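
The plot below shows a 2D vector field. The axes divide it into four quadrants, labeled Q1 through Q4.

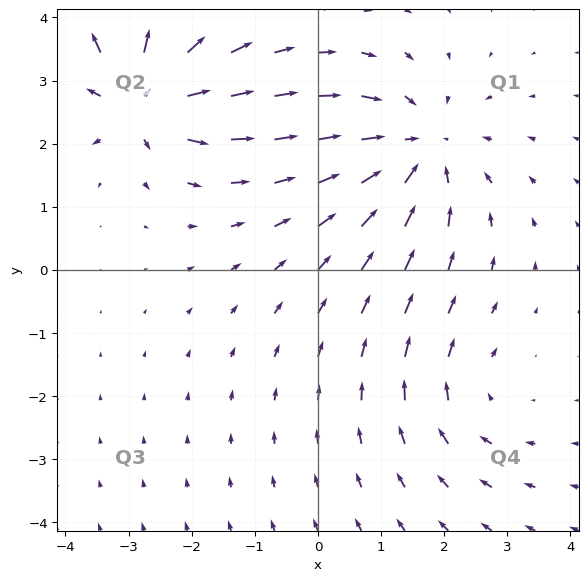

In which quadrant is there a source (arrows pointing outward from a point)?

The source sits at approximately (-2.8, 2.7), which lies in quadrant Q2. The divergence there is about +6, positive as expected for a source.

Q2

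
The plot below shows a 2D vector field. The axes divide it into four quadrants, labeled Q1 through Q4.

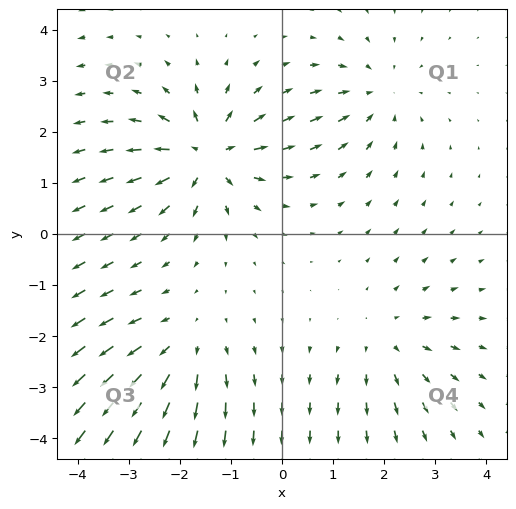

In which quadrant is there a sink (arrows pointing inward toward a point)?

Q1

The sink sits at approximately (1.9, 2.7), which lies in quadrant Q1. The divergence there is about -3, negative as expected for a sink.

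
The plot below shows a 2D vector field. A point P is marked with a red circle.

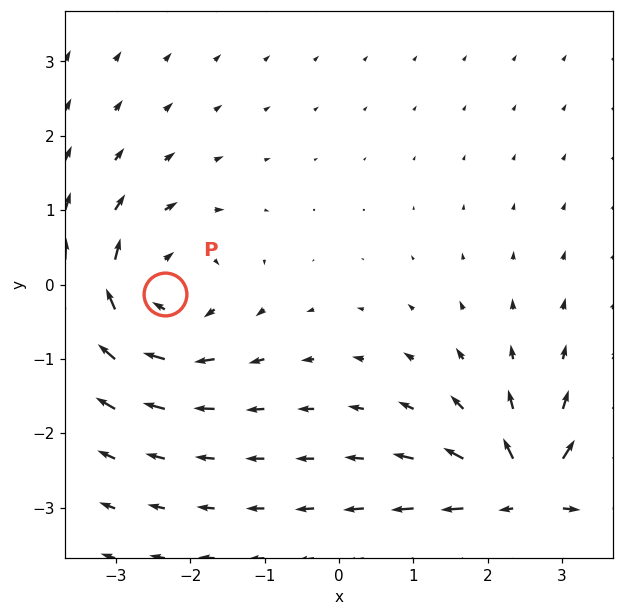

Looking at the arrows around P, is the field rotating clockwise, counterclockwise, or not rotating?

clockwise

Near P at (-2.3, -0.1) the arrows circulate clockwise. The curl (z-component) there is about -4; negative curl means clockwise rotation.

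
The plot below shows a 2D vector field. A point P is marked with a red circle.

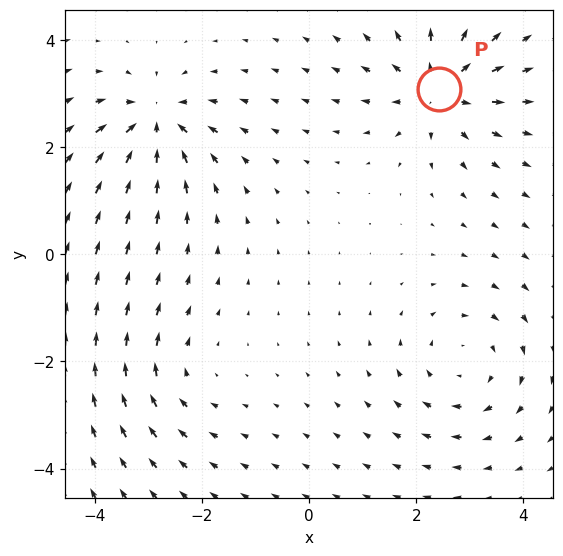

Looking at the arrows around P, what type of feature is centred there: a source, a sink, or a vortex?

source

At P (2.4, 3.1) the arrows spread outward. Divergence about +6, curl ≈0 — positive divergence with near-zero curl is a source.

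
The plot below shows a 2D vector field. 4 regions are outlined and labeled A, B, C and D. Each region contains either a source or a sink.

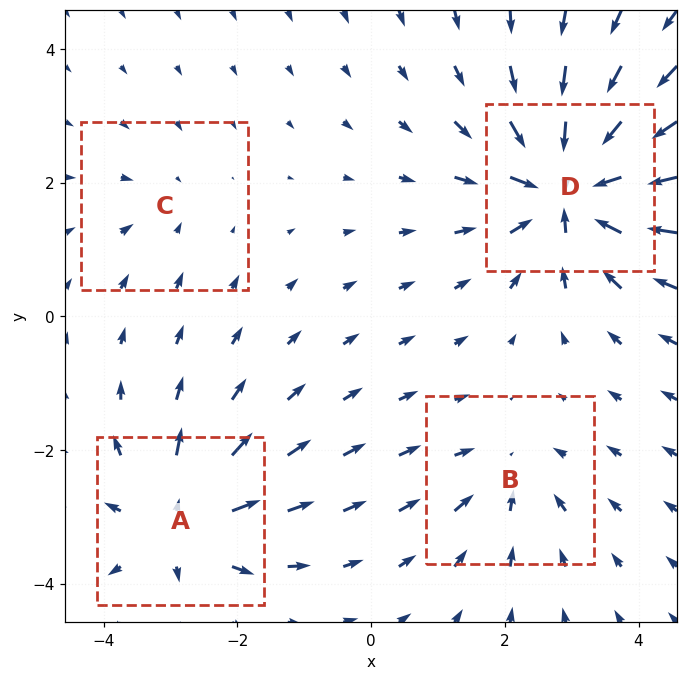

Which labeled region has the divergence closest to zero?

Divergence at each region's feature centre — A: about +5, B: about -3, C: about -2, D: about -8. Region C is closest to zero.

C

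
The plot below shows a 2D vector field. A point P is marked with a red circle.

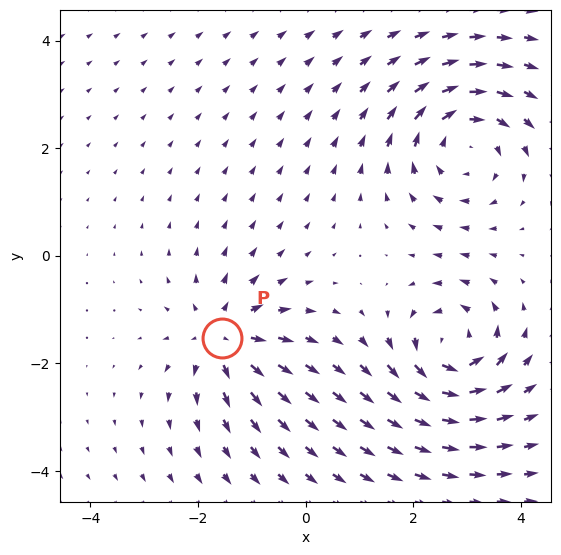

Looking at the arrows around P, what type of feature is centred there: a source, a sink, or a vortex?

At P (-1.5, -1.5) the arrows spread outward. Divergence about +4, curl ≈0 — positive divergence with near-zero curl is a source.

source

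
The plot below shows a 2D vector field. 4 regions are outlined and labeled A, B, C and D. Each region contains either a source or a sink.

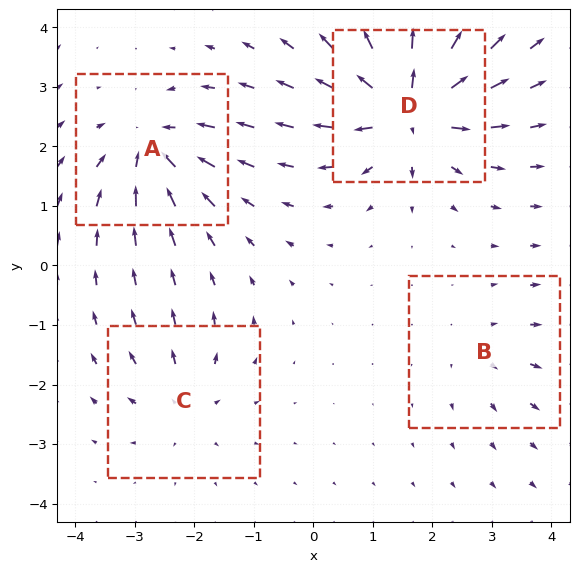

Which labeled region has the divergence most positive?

D

Divergence at each region's feature centre — A: about -6, B: about +3, C: about +4, D: about +9. Region D is most positive.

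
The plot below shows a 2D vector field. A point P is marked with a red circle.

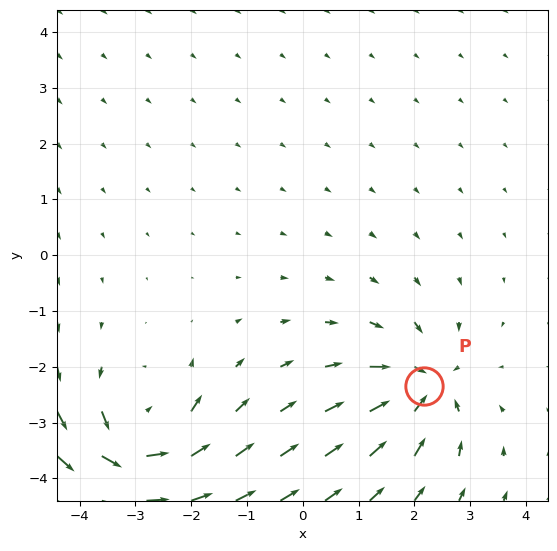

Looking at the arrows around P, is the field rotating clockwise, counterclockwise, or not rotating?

Near P at (2.2, -2.3) the arrows show no circulation. The curl there is ≈0.

not rotating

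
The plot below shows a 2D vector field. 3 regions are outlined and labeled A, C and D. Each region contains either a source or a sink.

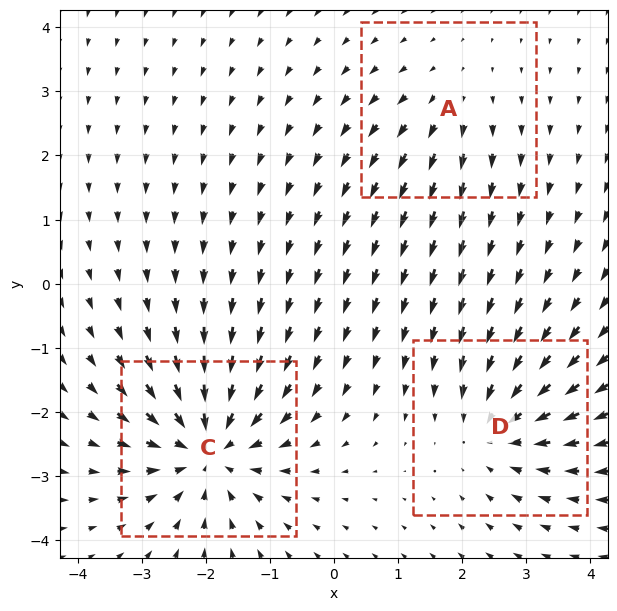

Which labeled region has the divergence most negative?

C

Divergence at each region's feature centre — A: about +2, C: about -5, D: about -4. Region C is most negative.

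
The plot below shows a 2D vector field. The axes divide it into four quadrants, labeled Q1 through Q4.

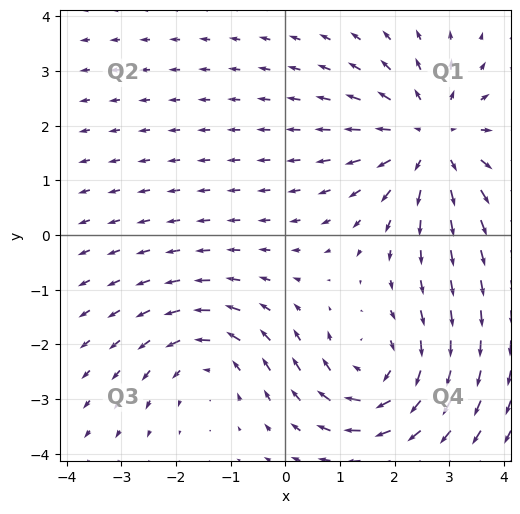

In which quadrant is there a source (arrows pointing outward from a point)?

The source sits at approximately (2.7, 1.8), which lies in quadrant Q1. The divergence there is about +4, positive as expected for a source.

Q1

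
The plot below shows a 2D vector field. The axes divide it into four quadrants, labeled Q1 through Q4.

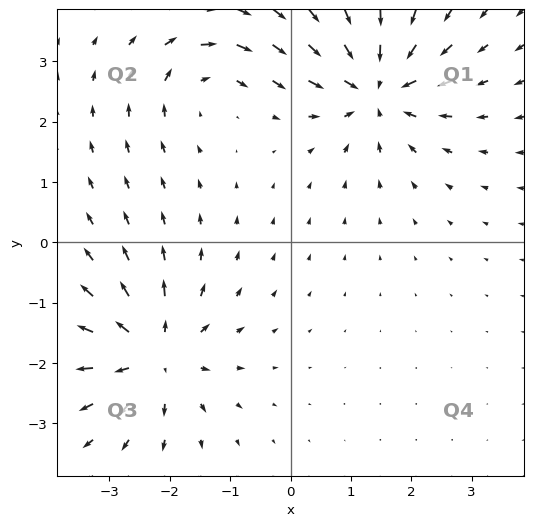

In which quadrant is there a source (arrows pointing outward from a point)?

Q3

The source sits at approximately (-2.3, -1.8), which lies in quadrant Q3. The divergence there is about +5, positive as expected for a source.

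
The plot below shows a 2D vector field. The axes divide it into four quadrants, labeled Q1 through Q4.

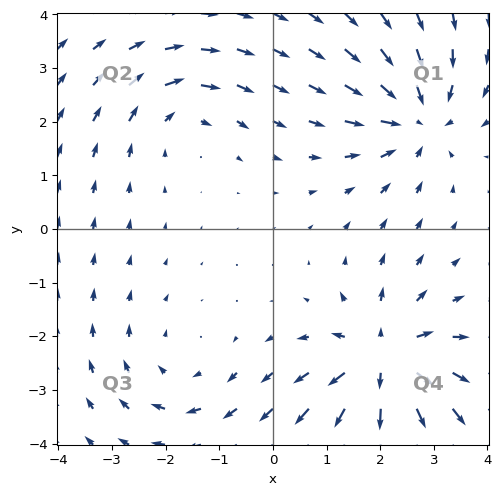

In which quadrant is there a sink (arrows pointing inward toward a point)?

The sink sits at approximately (2.7, 2.0), which lies in quadrant Q1. The divergence there is about -4, negative as expected for a sink.

Q1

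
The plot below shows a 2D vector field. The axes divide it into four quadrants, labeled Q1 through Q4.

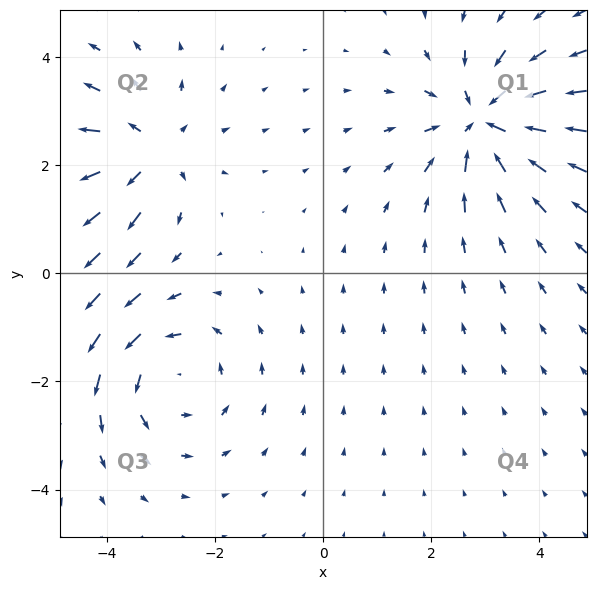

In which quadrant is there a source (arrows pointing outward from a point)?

The source sits at approximately (-3.2, 2.3), which lies in quadrant Q2. The divergence there is about +4, positive as expected for a source.

Q2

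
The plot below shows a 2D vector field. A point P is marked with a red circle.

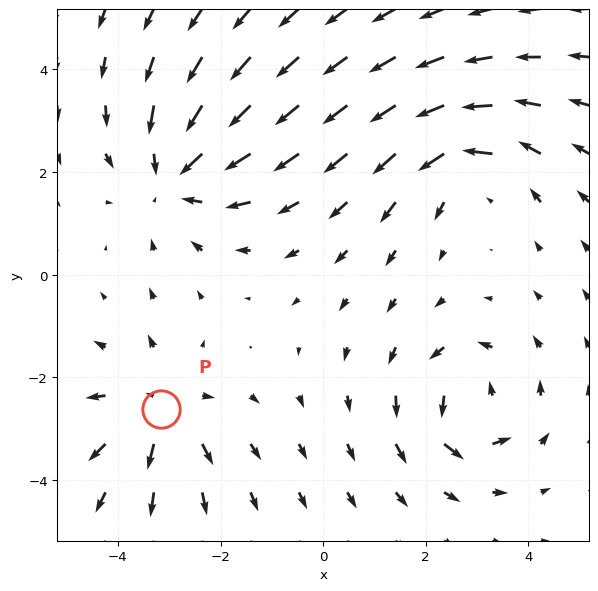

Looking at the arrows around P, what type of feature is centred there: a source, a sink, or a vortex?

source

At P (-3.2, -2.6) the arrows spread outward. Divergence about +3, curl ≈0 — positive divergence with near-zero curl is a source.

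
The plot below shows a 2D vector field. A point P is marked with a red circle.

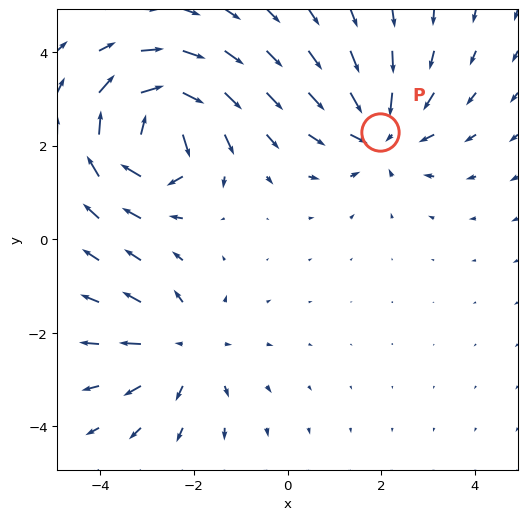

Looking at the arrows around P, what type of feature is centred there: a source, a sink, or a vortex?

sink

At P (2.0, 2.3) the arrows converge inward. Divergence about -3, curl ≈0 — negative divergence with near-zero curl is a sink.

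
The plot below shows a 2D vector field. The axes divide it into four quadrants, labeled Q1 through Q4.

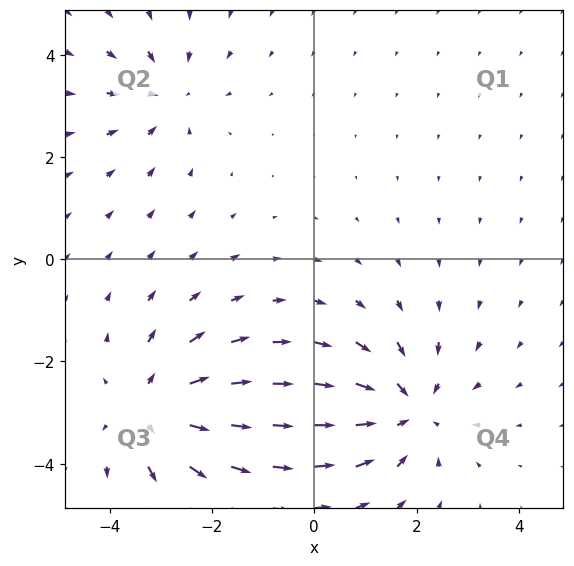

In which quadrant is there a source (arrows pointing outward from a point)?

The source sits at approximately (-3.1, -3.0), which lies in quadrant Q3. The divergence there is about +4, positive as expected for a source.

Q3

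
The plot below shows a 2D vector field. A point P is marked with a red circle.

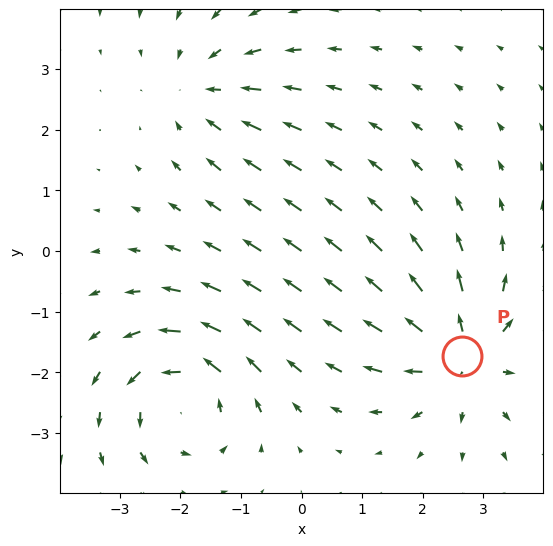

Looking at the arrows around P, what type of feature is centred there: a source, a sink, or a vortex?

At P (2.7, -1.7) the arrows spread outward. Divergence about +5, curl ≈0 — positive divergence with near-zero curl is a source.

source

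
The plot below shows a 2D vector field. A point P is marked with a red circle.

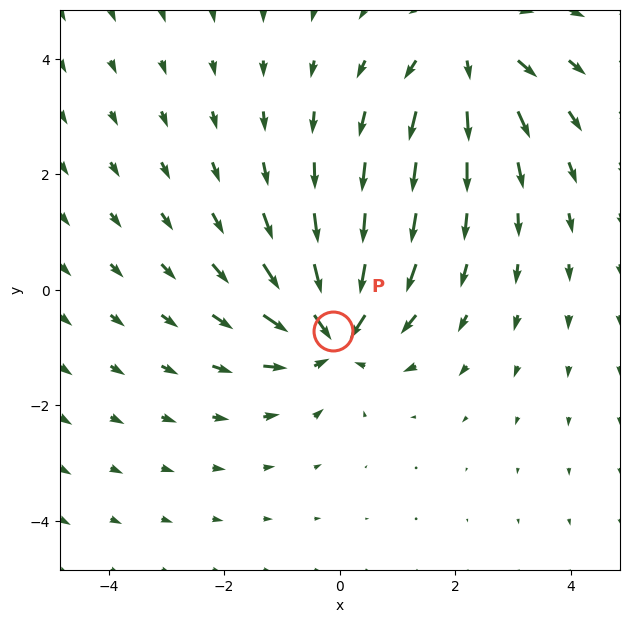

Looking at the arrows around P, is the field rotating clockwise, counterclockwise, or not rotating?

not rotating

Near P at (-0.1, -0.7) the arrows show no circulation. The curl there is ≈0.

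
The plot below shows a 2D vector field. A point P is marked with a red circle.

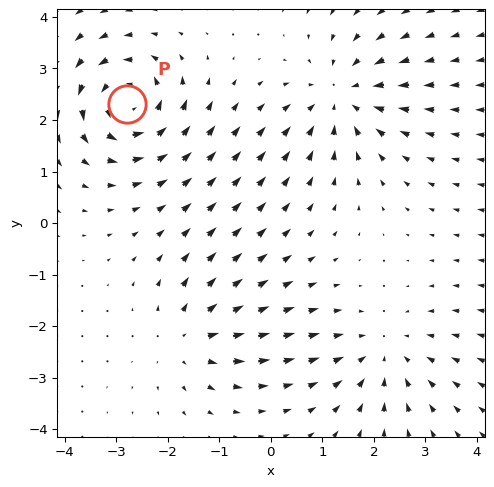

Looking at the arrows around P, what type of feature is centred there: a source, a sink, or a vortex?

vortex

At P (-2.8, 2.3) the arrows circulate counterclockwise. Divergence ≈0, curl about +5 — near-zero divergence with nonzero curl is a vortex.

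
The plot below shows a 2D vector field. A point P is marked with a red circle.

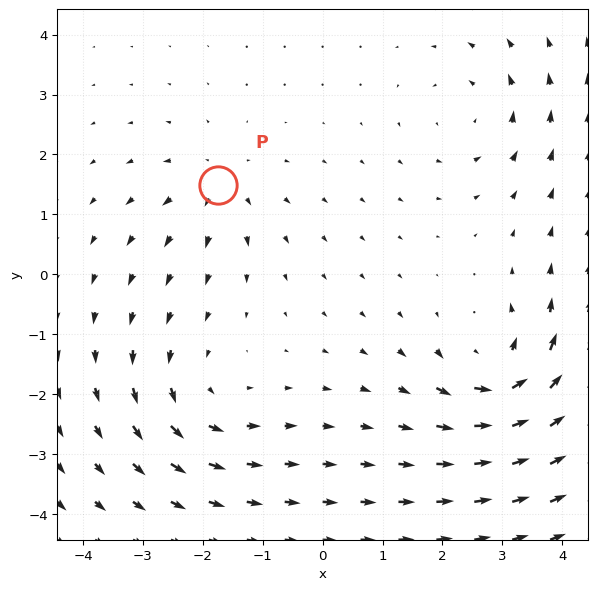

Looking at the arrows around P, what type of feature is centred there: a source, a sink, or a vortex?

At P (-1.7, 1.5) the arrows spread outward. Divergence about +3, curl ≈0 — positive divergence with near-zero curl is a source.

source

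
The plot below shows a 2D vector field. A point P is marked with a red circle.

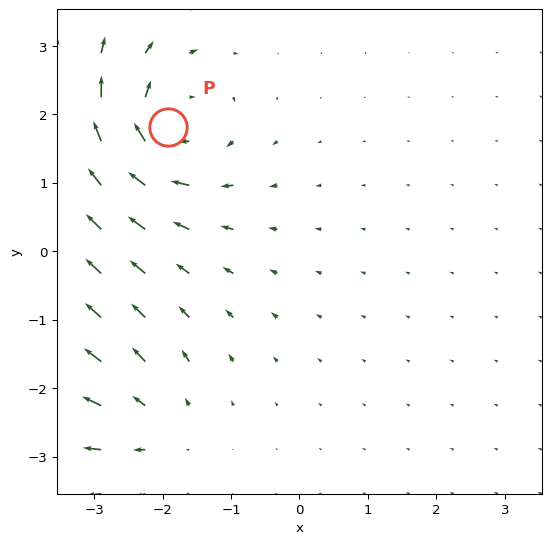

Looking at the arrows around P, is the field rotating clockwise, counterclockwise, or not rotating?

clockwise

Near P at (-1.9, 1.8) the arrows circulate clockwise. The curl (z-component) there is about -5; negative curl means clockwise rotation.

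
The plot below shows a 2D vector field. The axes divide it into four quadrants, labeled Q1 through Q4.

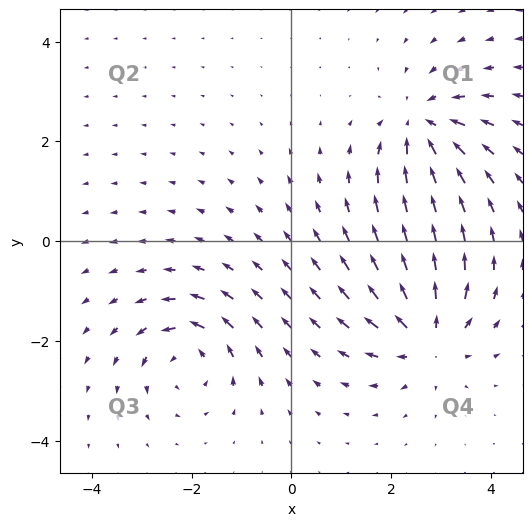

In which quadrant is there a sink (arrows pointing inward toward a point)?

The sink sits at approximately (2.6, 2.3), which lies in quadrant Q1. The divergence there is about -6, negative as expected for a sink.

Q1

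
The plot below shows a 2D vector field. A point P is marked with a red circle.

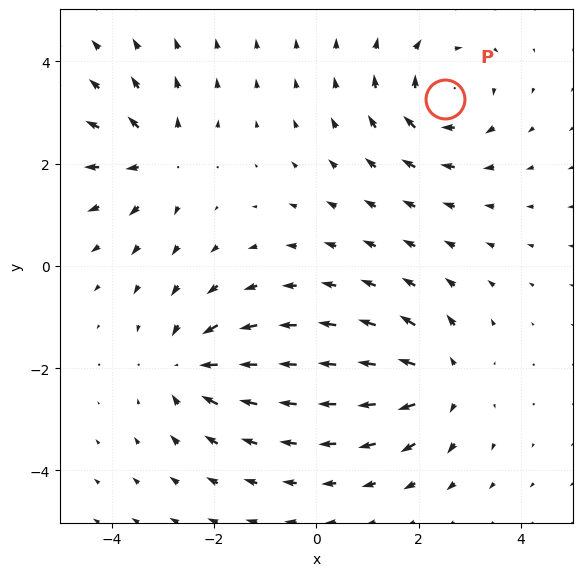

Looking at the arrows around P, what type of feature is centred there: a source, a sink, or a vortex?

vortex

At P (2.5, 3.3) the arrows circulate clockwise. Divergence ≈0, curl about -5 — near-zero divergence with nonzero curl is a vortex.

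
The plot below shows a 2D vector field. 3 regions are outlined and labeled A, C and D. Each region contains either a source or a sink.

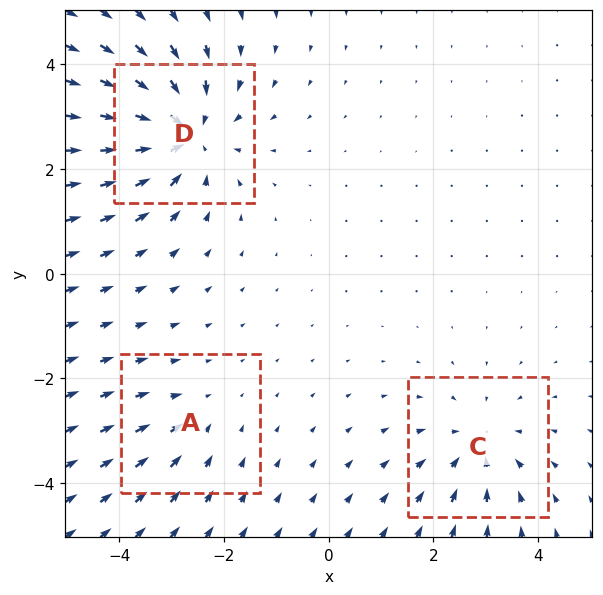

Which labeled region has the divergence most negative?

Divergence at each region's feature centre — A: about -2, C: about -3, D: about -5. Region D is most negative.

D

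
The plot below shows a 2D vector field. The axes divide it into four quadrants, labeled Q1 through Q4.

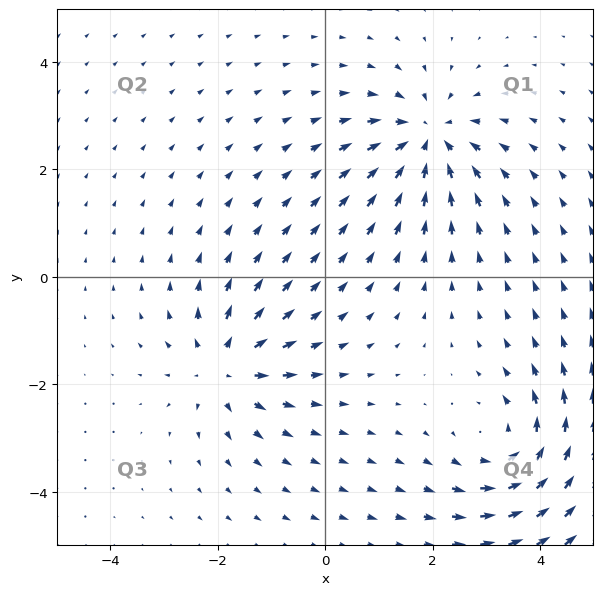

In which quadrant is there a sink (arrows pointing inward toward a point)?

The sink sits at approximately (1.9, 2.6), which lies in quadrant Q1. The divergence there is about -4, negative as expected for a sink.

Q1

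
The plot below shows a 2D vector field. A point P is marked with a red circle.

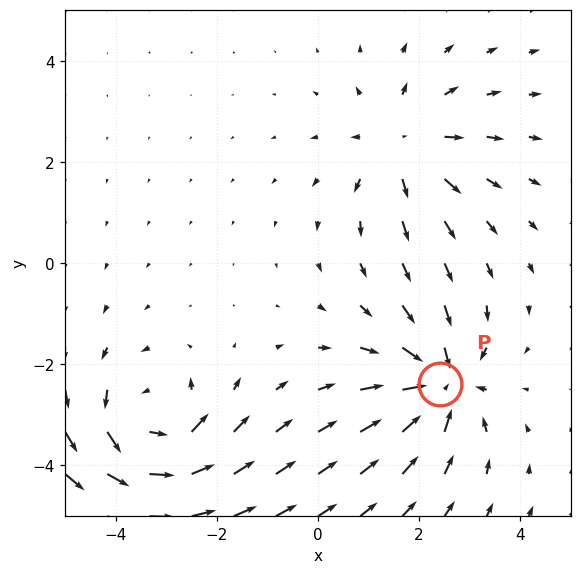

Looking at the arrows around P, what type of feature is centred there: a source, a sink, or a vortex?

sink

At P (2.4, -2.4) the arrows converge inward. Divergence about -5, curl ≈0 — negative divergence with near-zero curl is a sink.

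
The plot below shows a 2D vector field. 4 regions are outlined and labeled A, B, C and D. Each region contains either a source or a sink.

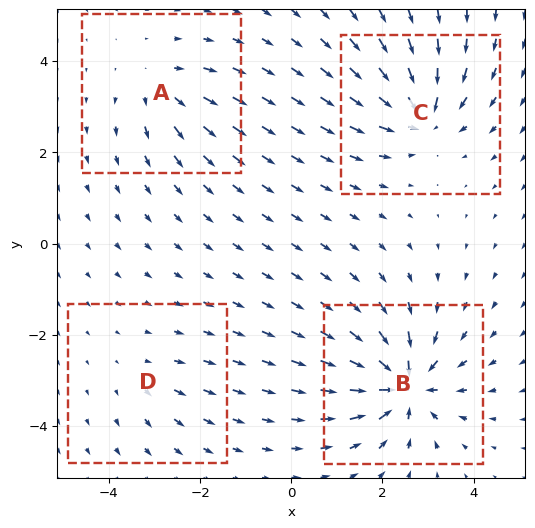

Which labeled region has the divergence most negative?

Divergence at each region's feature centre — A: about +4, B: about -9, C: about -7, D: about +2. Region B is most negative.

B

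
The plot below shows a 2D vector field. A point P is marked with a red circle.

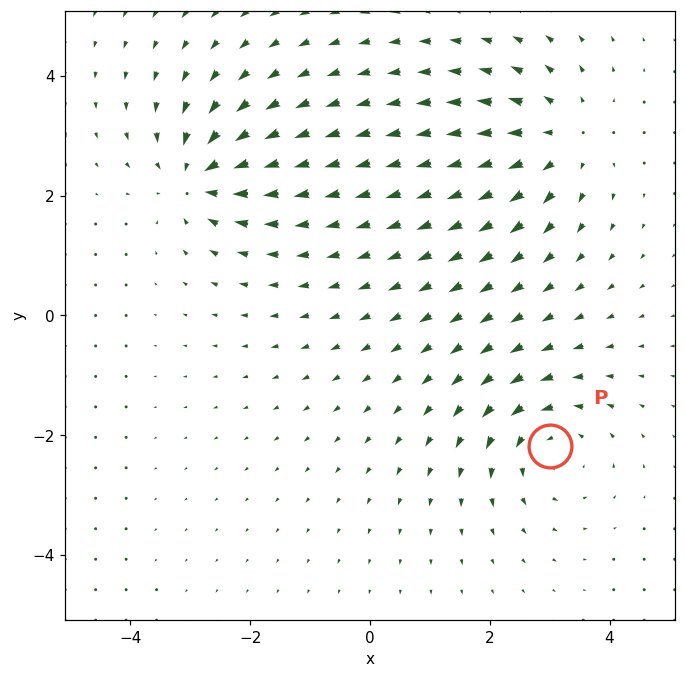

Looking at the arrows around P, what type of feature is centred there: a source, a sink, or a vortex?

vortex

At P (3.0, -2.2) the arrows circulate counterclockwise. Divergence ≈0, curl about +4 — near-zero divergence with nonzero curl is a vortex.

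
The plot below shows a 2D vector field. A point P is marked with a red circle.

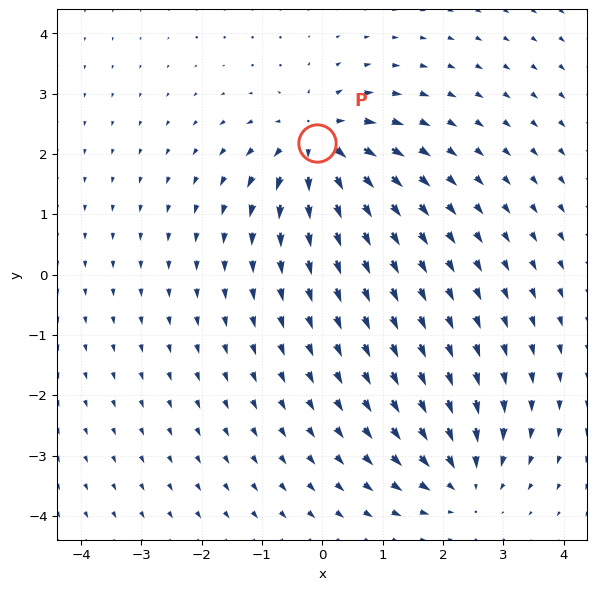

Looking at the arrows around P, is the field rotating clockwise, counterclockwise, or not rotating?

Near P at (-0.1, 2.2) the arrows show no circulation. The curl there is ≈0.

not rotating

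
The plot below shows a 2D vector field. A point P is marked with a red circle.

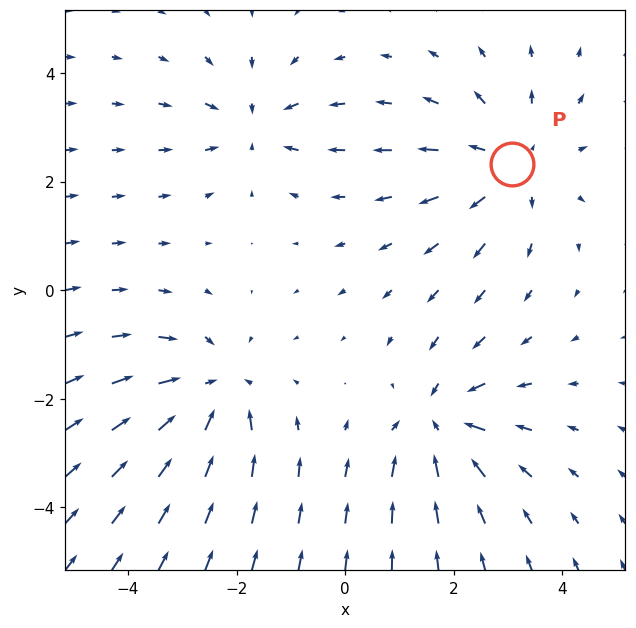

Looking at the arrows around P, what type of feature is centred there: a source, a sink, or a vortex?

source

At P (3.1, 2.3) the arrows spread outward. Divergence about +3, curl ≈0 — positive divergence with near-zero curl is a source.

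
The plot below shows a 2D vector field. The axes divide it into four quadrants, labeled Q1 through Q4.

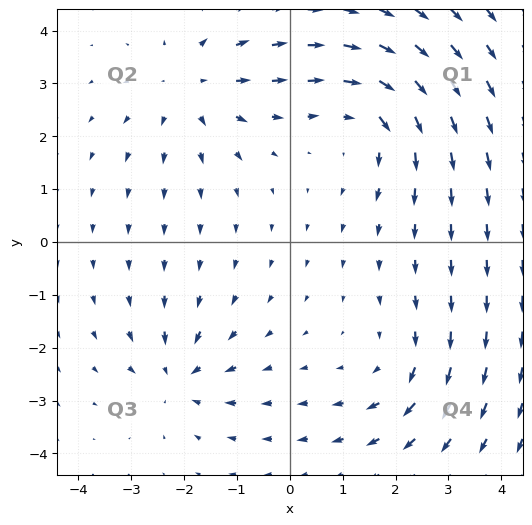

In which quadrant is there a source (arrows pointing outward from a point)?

The source sits at approximately (-1.9, 2.9), which lies in quadrant Q2. The divergence there is about +3, positive as expected for a source.

Q2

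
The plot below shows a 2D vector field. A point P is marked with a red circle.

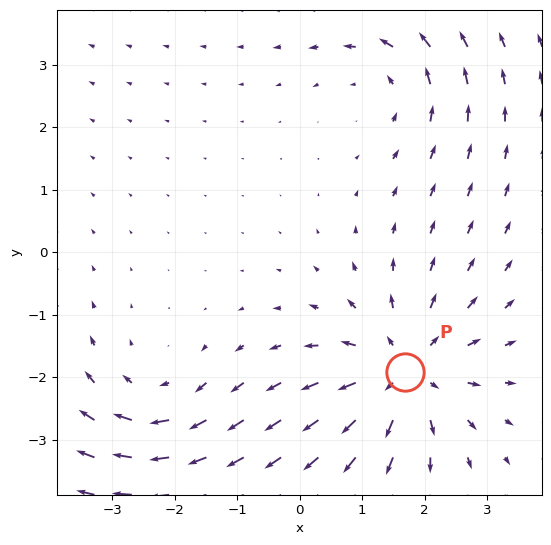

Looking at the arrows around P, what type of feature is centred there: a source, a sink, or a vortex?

At P (1.7, -1.9) the arrows spread outward. Divergence about +5, curl ≈0 — positive divergence with near-zero curl is a source.

source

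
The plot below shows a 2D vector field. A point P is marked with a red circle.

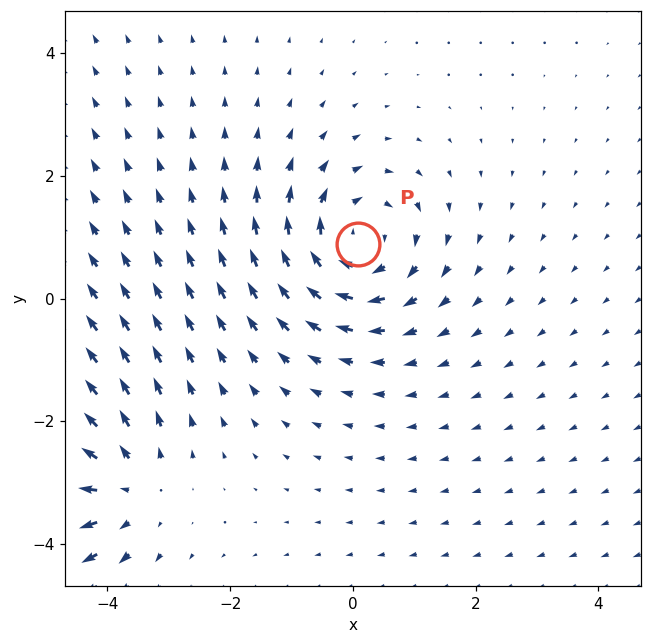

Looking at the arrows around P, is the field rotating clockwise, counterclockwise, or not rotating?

clockwise

Near P at (0.1, 0.9) the arrows circulate clockwise. The curl (z-component) there is about -4; negative curl means clockwise rotation.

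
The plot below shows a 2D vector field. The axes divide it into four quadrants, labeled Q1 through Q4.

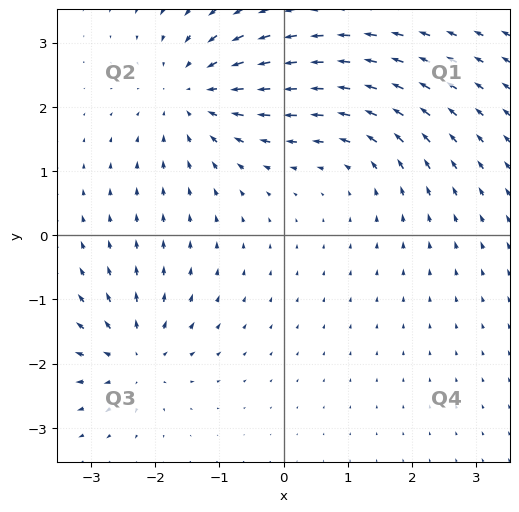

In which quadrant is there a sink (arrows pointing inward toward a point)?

The sink sits at approximately (-1.4, 2.2), which lies in quadrant Q2. The divergence there is about -4, negative as expected for a sink.

Q2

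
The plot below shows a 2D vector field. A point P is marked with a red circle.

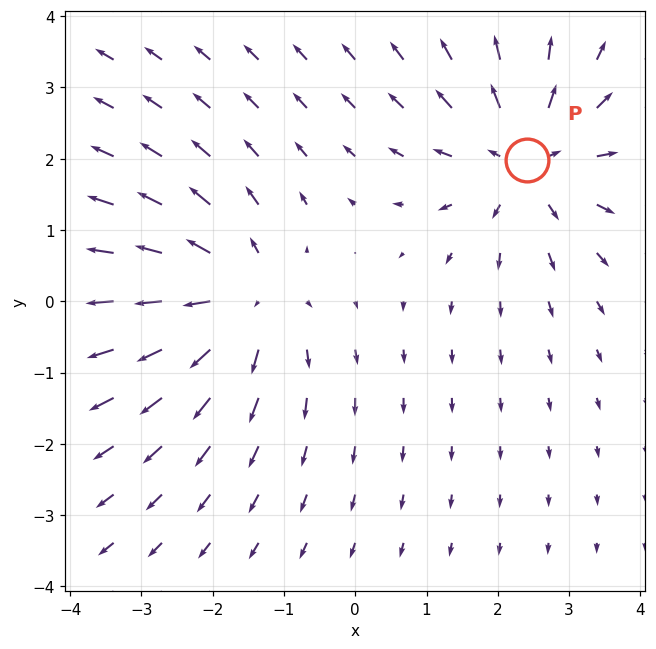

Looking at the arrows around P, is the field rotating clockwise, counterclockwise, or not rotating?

Near P at (2.4, 2.0) the arrows show no circulation. The curl there is ≈0.

not rotating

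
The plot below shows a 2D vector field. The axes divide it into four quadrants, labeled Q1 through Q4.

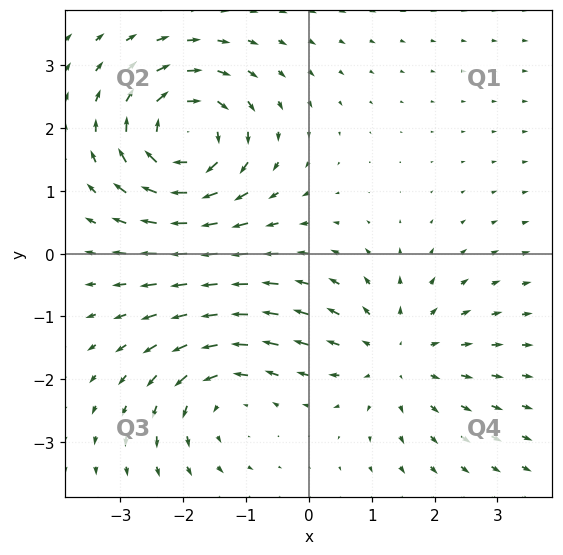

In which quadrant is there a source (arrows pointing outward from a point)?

Q4

The source sits at approximately (1.4, -1.6), which lies in quadrant Q4. The divergence there is about +3, positive as expected for a source.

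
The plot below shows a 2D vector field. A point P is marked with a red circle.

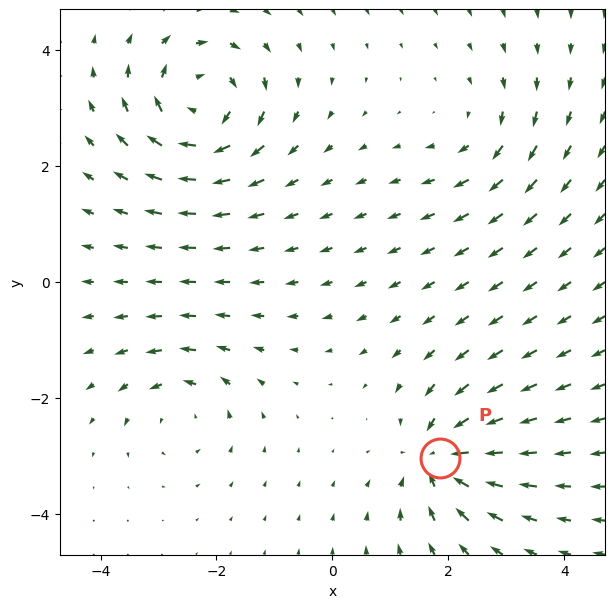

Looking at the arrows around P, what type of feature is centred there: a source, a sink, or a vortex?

sink

At P (1.9, -3.0) the arrows converge inward. Divergence about -6, curl ≈0 — negative divergence with near-zero curl is a sink.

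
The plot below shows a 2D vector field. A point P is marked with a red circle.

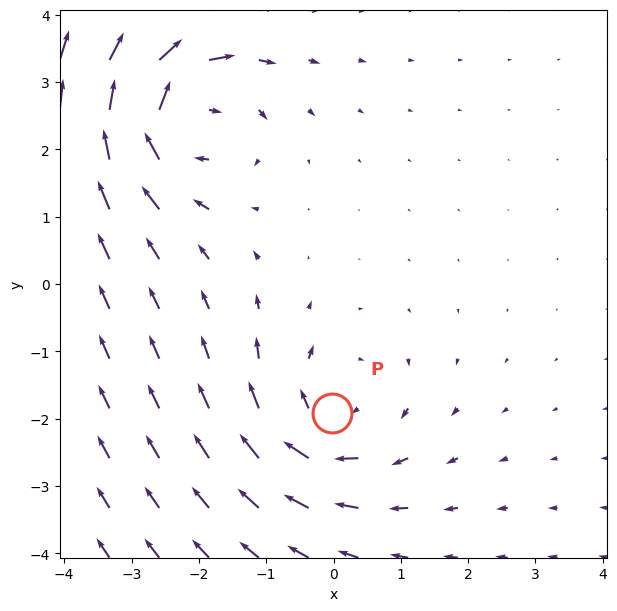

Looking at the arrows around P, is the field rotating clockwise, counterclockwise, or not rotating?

Near P at (-0.0, -1.9) the arrows circulate clockwise. The curl (z-component) there is about -4; negative curl means clockwise rotation.

clockwise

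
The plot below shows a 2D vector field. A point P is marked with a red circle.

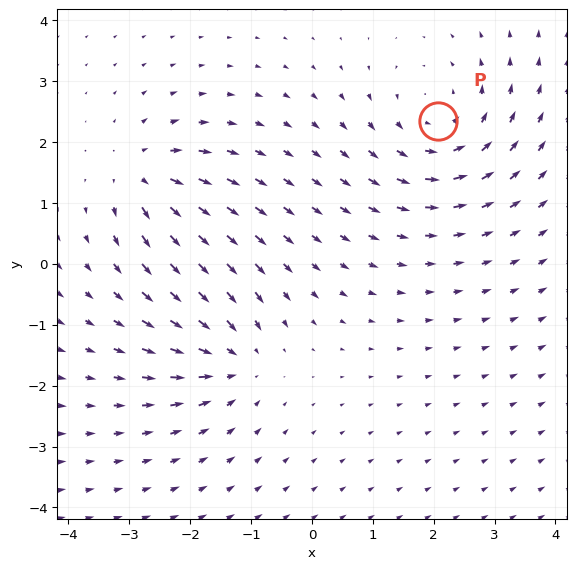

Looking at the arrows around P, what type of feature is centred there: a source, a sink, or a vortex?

vortex

At P (2.1, 2.3) the arrows circulate counterclockwise. Divergence ≈0, curl about +3 — near-zero divergence with nonzero curl is a vortex.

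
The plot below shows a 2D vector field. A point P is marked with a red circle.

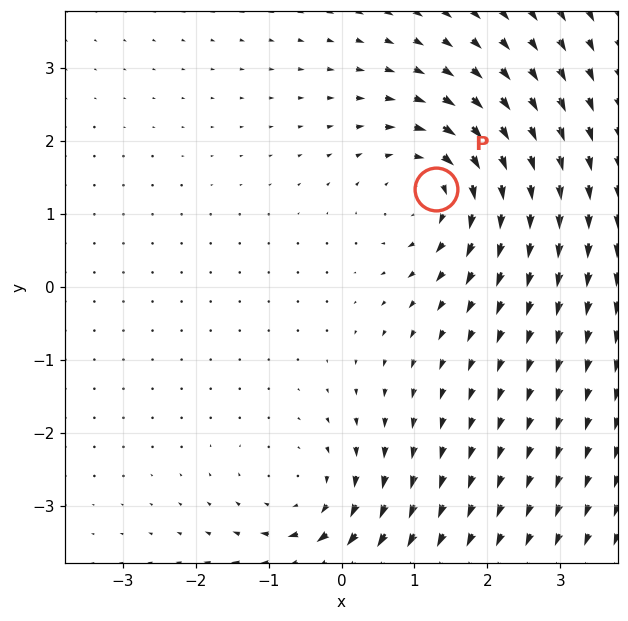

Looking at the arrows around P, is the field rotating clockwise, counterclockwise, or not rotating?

Near P at (1.3, 1.3) the arrows circulate clockwise. The curl (z-component) there is about -5; negative curl means clockwise rotation.

clockwise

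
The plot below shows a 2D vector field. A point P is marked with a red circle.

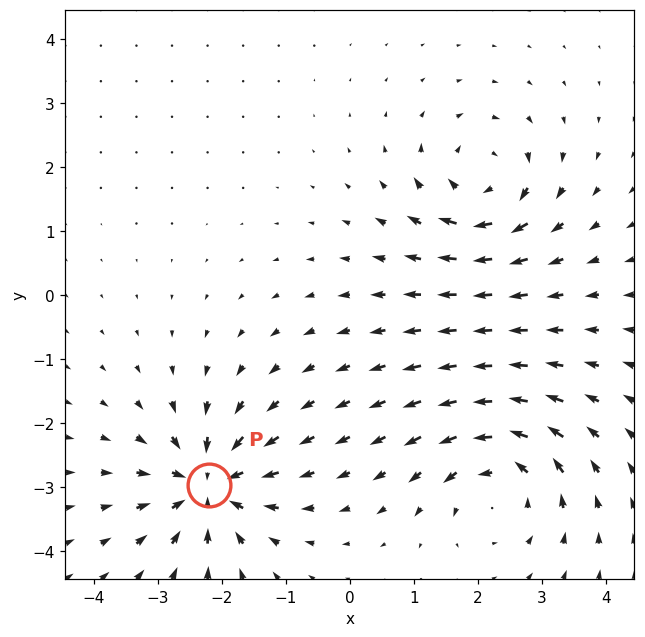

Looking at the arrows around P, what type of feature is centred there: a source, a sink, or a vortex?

sink

At P (-2.2, -3.0) the arrows converge inward. Divergence about -7, curl ≈0 — negative divergence with near-zero curl is a sink.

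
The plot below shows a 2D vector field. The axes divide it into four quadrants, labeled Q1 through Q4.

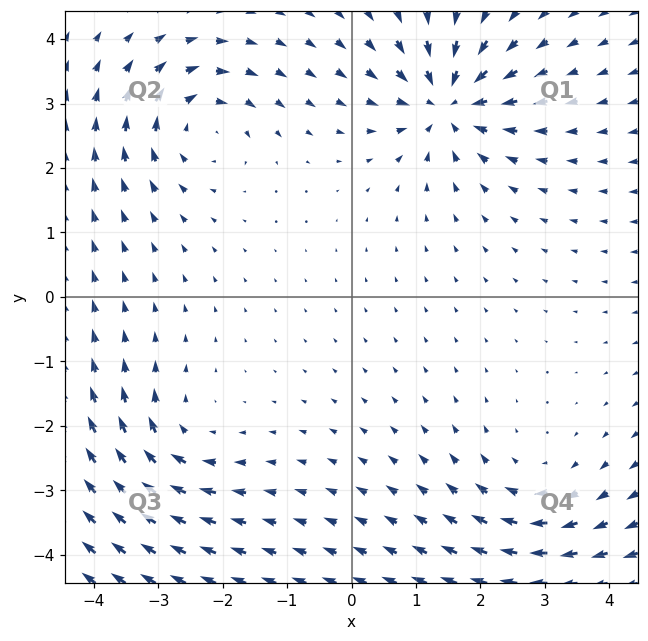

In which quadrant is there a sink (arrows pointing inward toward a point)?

Q1

The sink sits at approximately (1.5, 3.0), which lies in quadrant Q1. The divergence there is about -6, negative as expected for a sink.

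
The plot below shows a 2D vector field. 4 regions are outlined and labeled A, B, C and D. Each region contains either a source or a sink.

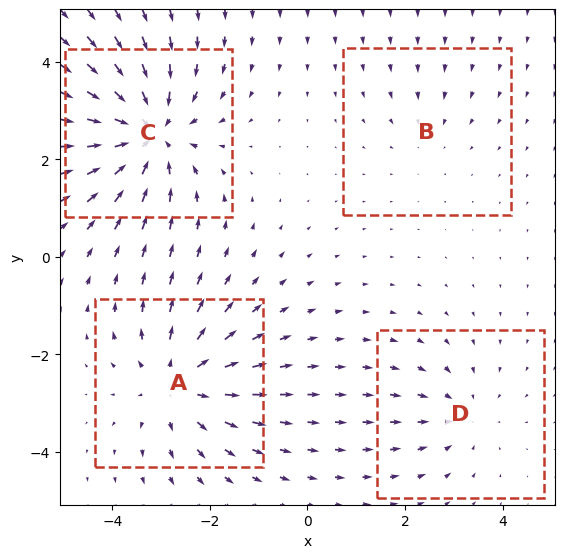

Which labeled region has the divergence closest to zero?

Divergence at each region's feature centre — A: about +5, B: about -2, C: about -6, D: about -3. Region B is closest to zero.

B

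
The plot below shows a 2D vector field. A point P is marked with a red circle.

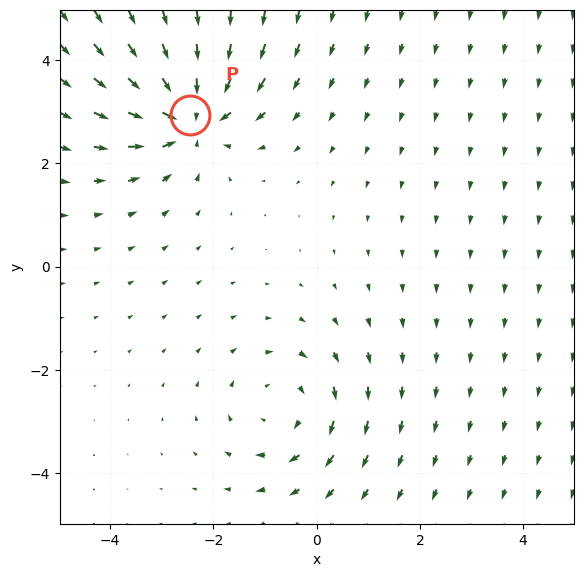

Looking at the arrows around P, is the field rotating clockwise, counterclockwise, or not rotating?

not rotating

Near P at (-2.5, 2.9) the arrows show no circulation. The curl there is ≈0.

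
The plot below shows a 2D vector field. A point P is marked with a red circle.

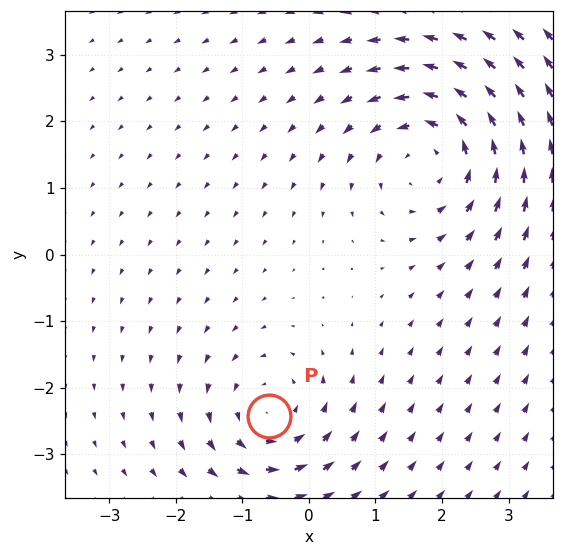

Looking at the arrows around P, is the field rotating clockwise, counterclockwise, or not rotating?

Near P at (-0.6, -2.4) the arrows circulate counterclockwise. The curl (z-component) there is about +3; positive curl means counterclockwise rotation.

counterclockwise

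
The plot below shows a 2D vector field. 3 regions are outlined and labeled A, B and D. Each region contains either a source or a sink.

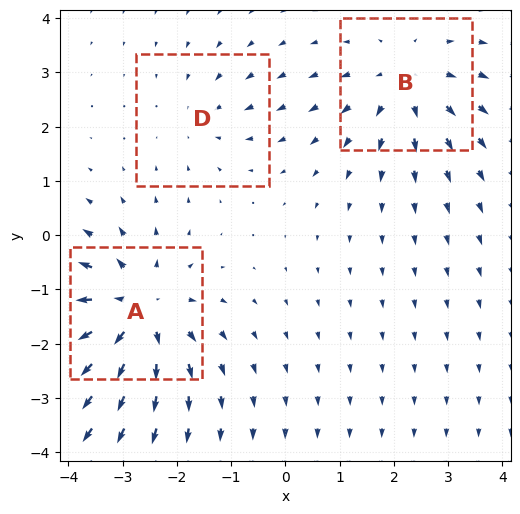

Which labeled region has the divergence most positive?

Divergence at each region's feature centre — A: about +5, B: about +3, D: about -2. Region A is most positive.

A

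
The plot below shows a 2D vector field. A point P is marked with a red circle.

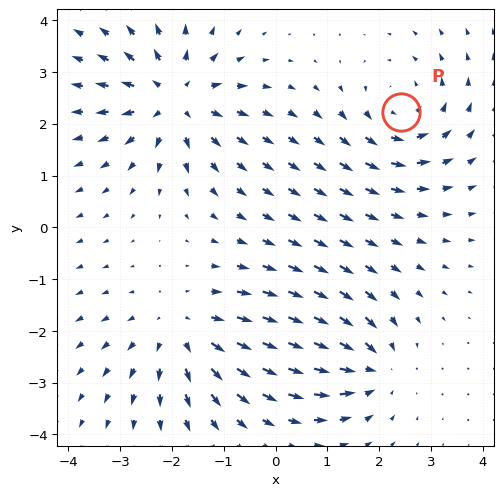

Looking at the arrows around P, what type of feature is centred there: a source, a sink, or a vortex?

vortex

At P (2.4, 2.2) the arrows circulate counterclockwise. Divergence ≈0, curl about +4 — near-zero divergence with nonzero curl is a vortex.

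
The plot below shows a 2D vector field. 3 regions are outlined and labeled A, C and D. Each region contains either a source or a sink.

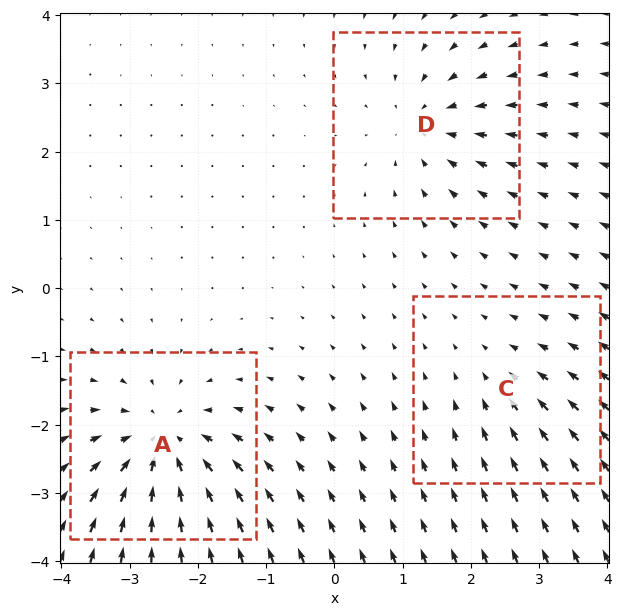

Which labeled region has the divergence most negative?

Divergence at each region's feature centre — A: about -5, C: about -2, D: about -3. Region A is most negative.

A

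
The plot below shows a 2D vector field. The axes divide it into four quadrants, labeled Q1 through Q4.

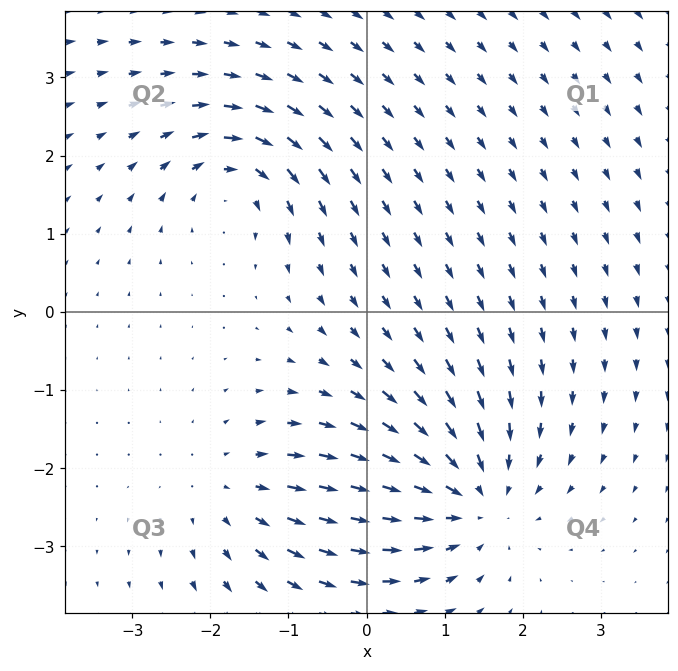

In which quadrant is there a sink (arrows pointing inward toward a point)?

The sink sits at approximately (1.3, -2.4), which lies in quadrant Q4. The divergence there is about -5, negative as expected for a sink.

Q4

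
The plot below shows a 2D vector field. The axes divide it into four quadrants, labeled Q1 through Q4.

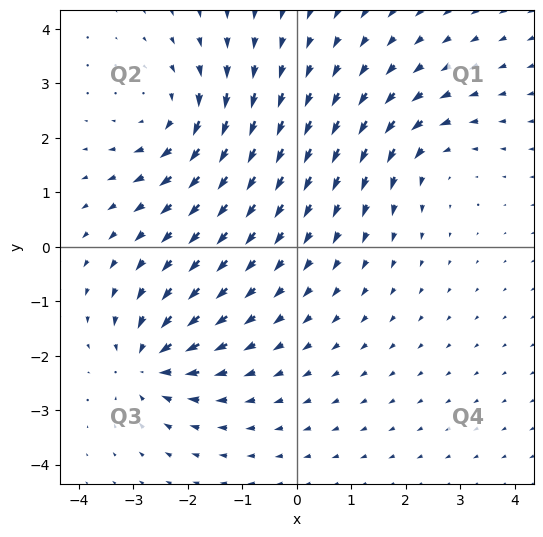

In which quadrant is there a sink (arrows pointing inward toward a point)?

The sink sits at approximately (-2.7, -2.1), which lies in quadrant Q3. The divergence there is about -5, negative as expected for a sink.

Q3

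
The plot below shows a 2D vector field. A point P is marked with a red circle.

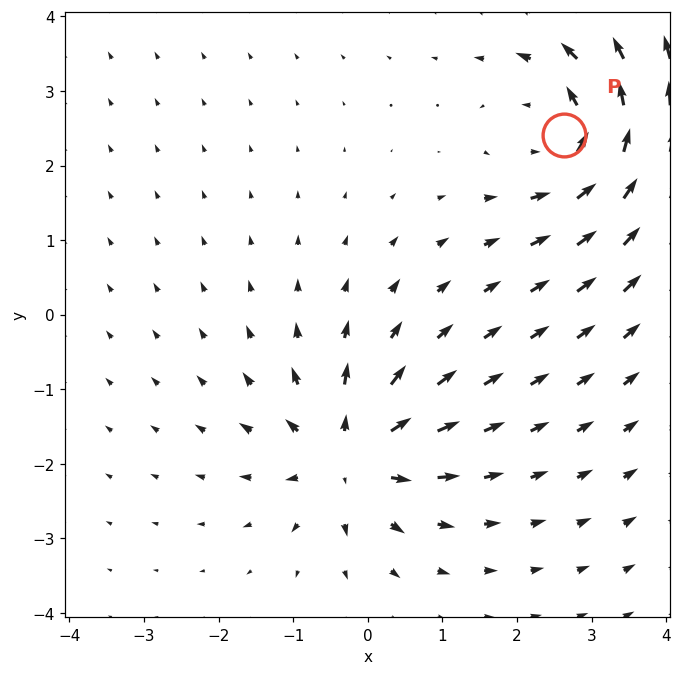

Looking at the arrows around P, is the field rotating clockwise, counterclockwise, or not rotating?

Near P at (2.6, 2.4) the arrows circulate counterclockwise. The curl (z-component) there is about +6; positive curl means counterclockwise rotation.

counterclockwise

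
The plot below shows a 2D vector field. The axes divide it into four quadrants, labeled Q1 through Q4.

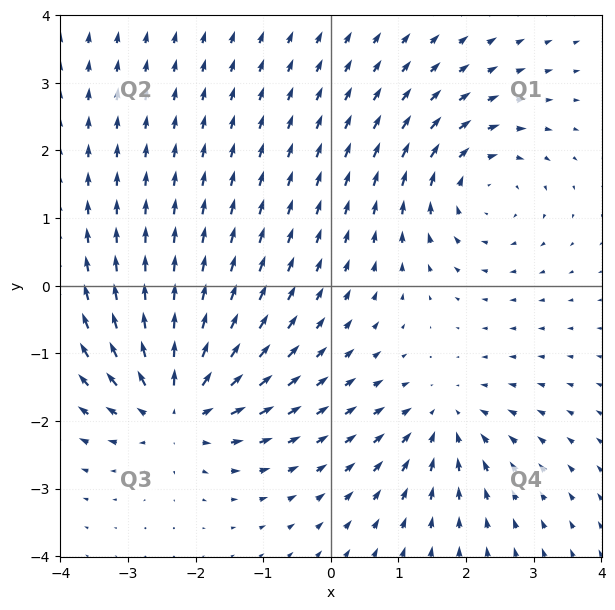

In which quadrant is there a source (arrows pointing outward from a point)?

The source sits at approximately (-2.3, -1.8), which lies in quadrant Q3. The divergence there is about +5, positive as expected for a source.

Q3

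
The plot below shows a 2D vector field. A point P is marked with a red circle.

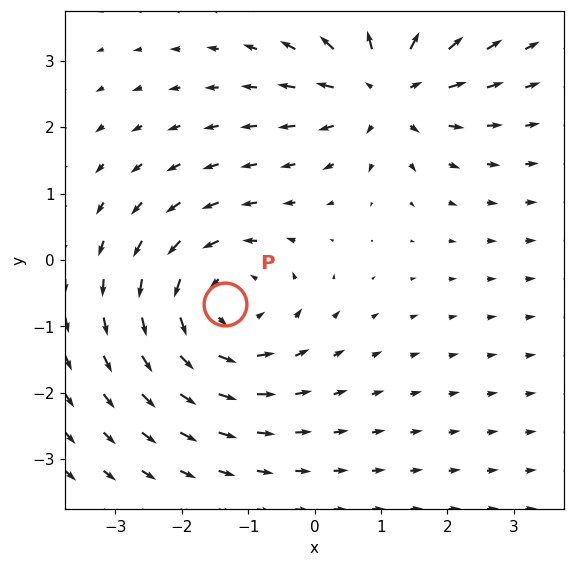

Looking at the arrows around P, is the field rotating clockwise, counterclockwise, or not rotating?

counterclockwise

Near P at (-1.3, -0.7) the arrows circulate counterclockwise. The curl (z-component) there is about +4; positive curl means counterclockwise rotation.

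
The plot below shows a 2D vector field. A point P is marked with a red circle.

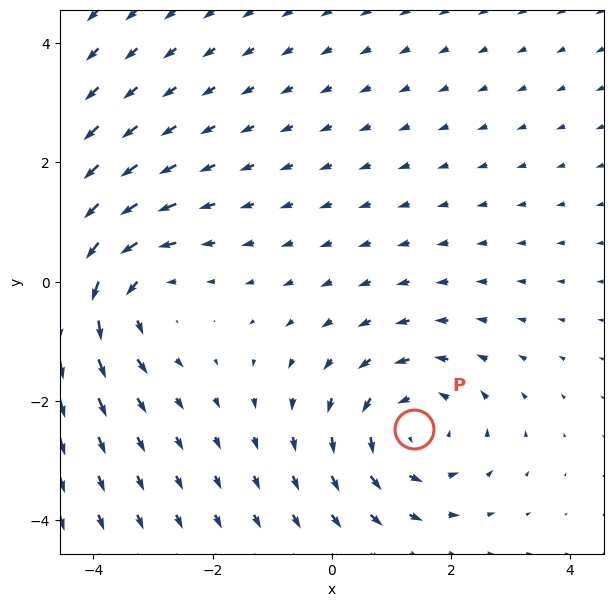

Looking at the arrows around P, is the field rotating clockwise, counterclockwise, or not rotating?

counterclockwise

Near P at (1.4, -2.5) the arrows circulate counterclockwise. The curl (z-component) there is about +3; positive curl means counterclockwise rotation.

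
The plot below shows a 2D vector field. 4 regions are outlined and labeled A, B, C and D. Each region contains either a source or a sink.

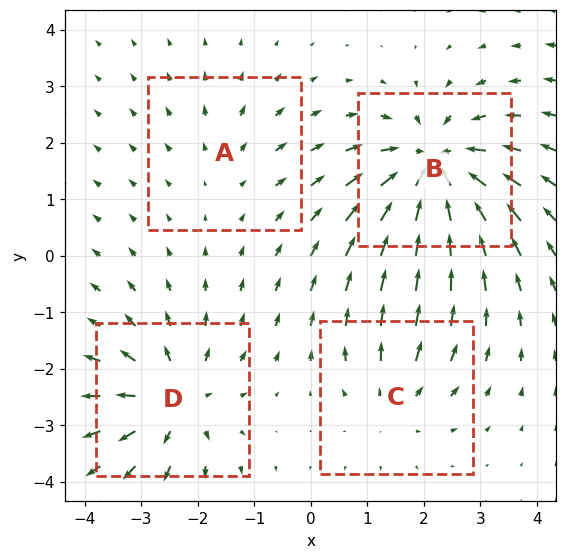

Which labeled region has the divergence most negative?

Divergence at each region's feature centre — A: about +2, B: about -7, C: about +4, D: about +5. Region B is most negative.

B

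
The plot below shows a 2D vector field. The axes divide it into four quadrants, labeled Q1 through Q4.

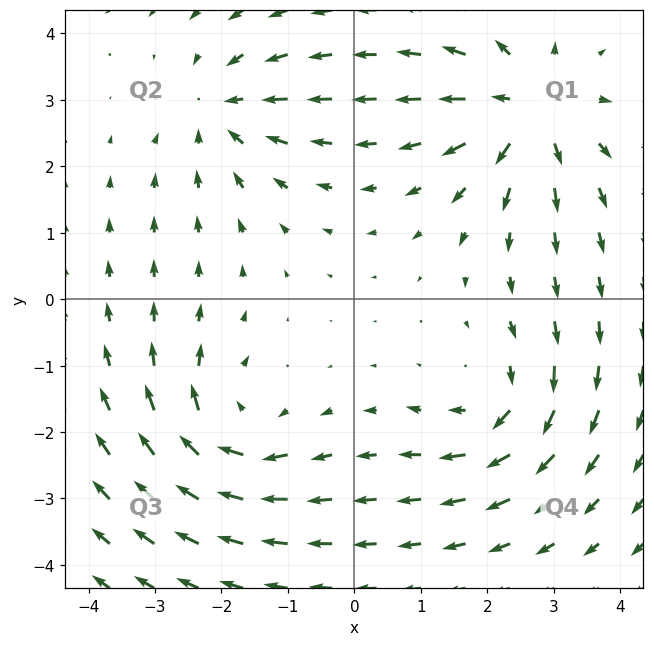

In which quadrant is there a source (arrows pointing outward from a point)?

Q1

The source sits at approximately (2.6, 2.8), which lies in quadrant Q1. The divergence there is about +4, positive as expected for a source.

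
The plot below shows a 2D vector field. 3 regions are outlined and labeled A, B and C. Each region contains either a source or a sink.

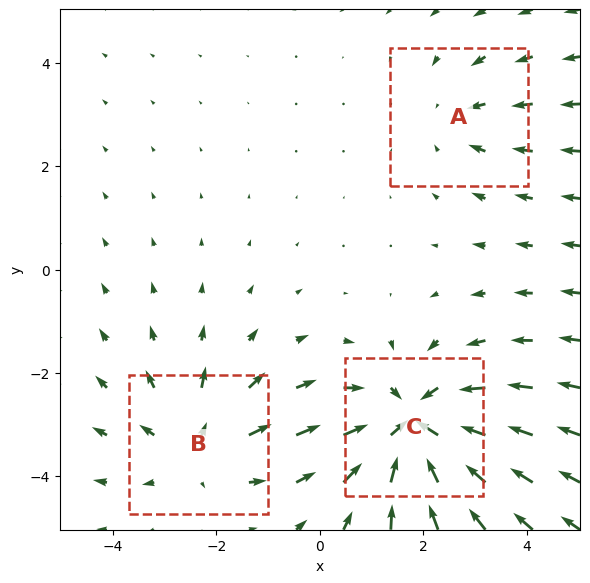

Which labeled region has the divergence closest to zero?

A

Divergence at each region's feature centre — A: about -2, B: about +3, C: about -4. Region A is closest to zero.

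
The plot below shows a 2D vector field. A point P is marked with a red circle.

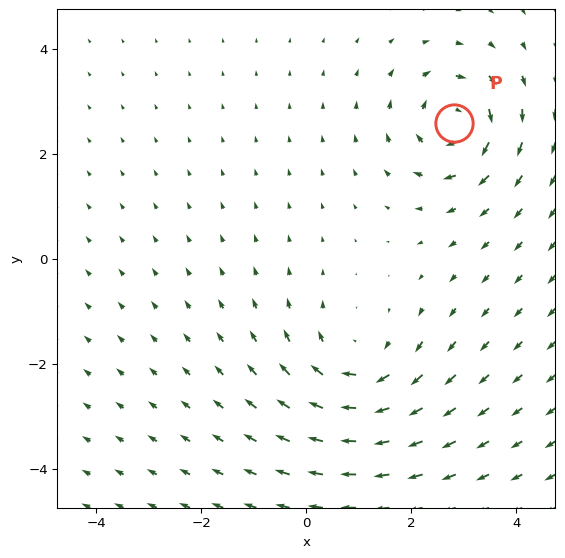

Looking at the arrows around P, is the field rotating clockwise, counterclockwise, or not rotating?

clockwise

Near P at (2.8, 2.6) the arrows circulate clockwise. The curl (z-component) there is about -4; negative curl means clockwise rotation.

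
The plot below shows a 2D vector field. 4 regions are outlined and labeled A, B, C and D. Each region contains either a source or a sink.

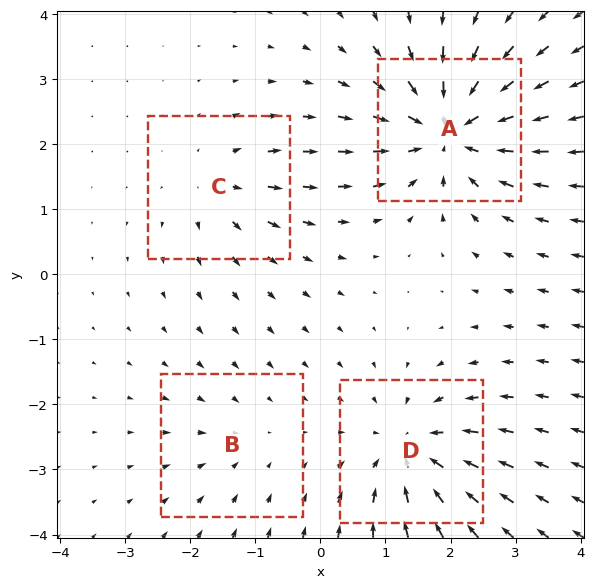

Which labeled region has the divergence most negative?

A

Divergence at each region's feature centre — A: about -8, B: about -2, C: about +4, D: about -6. Region A is most negative.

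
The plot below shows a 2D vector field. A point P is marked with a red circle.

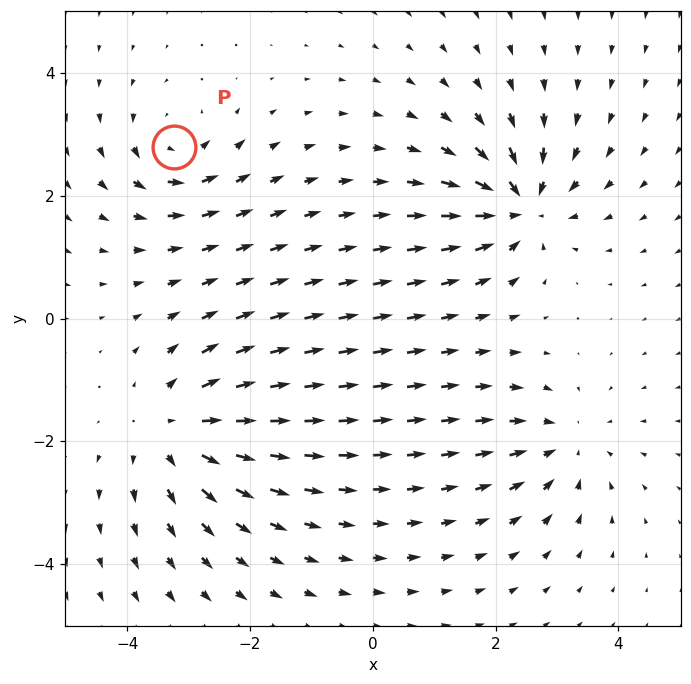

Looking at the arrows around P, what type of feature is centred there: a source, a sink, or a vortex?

At P (-3.2, 2.8) the arrows circulate counterclockwise. Divergence ≈0, curl about +4 — near-zero divergence with nonzero curl is a vortex.

vortex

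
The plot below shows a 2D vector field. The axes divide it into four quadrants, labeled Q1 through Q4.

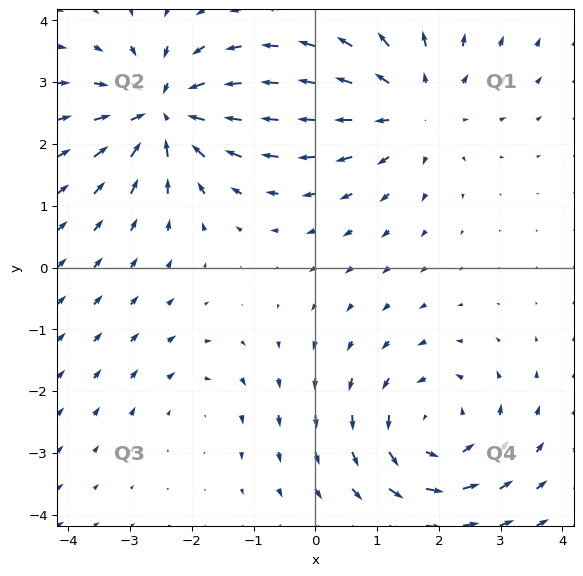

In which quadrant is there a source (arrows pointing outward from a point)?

Q1

The source sits at approximately (1.6, 2.6), which lies in quadrant Q1. The divergence there is about +4, positive as expected for a source.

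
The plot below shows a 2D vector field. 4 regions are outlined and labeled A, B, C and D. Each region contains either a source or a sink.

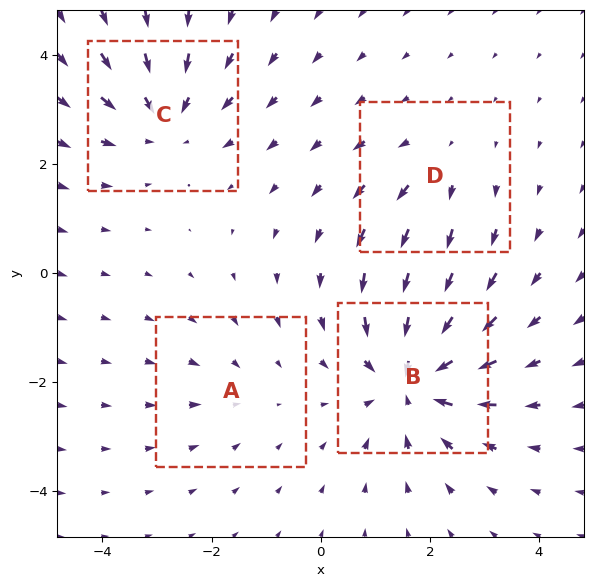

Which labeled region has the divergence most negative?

B

Divergence at each region's feature centre — A: about -2, B: about -7, C: about -5, D: about +3. Region B is most negative.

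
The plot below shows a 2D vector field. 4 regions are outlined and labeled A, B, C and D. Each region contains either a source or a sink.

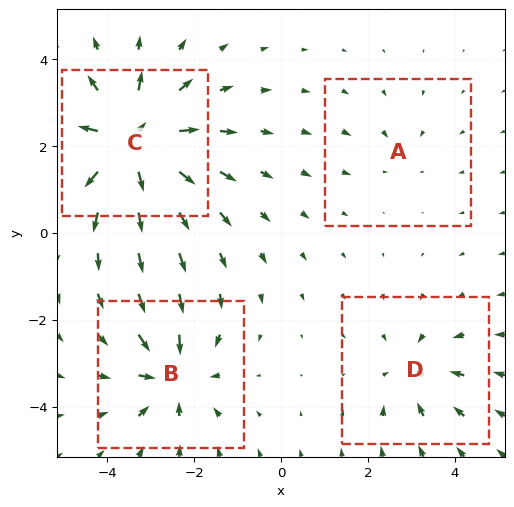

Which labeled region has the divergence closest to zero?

A

Divergence at each region's feature centre — A: about -2, B: about -5, C: about +8, D: about -4. Region A is closest to zero.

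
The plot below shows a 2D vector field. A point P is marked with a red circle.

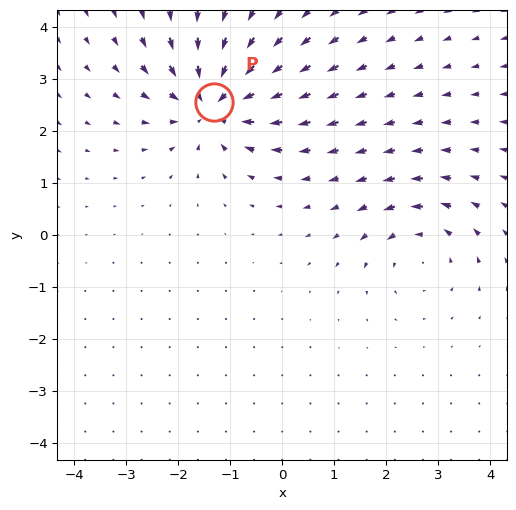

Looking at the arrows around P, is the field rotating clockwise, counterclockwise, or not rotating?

Near P at (-1.3, 2.6) the arrows show no circulation. The curl there is ≈0.

not rotating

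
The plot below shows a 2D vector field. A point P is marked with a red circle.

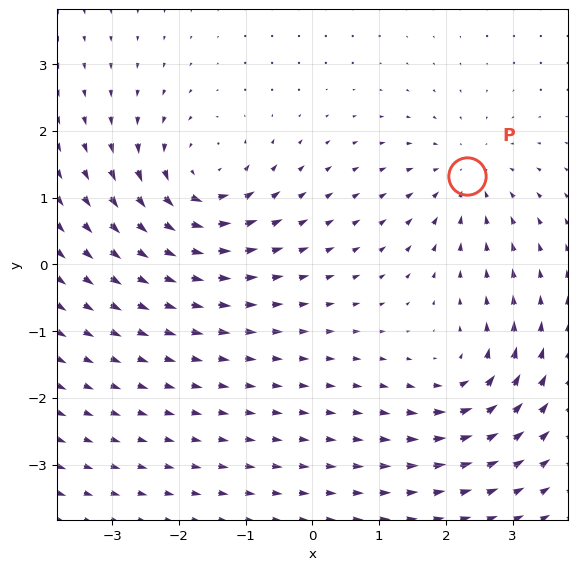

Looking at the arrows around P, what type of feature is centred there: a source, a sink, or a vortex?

sink

At P (2.3, 1.3) the arrows converge inward. Divergence about -4, curl ≈0 — negative divergence with near-zero curl is a sink.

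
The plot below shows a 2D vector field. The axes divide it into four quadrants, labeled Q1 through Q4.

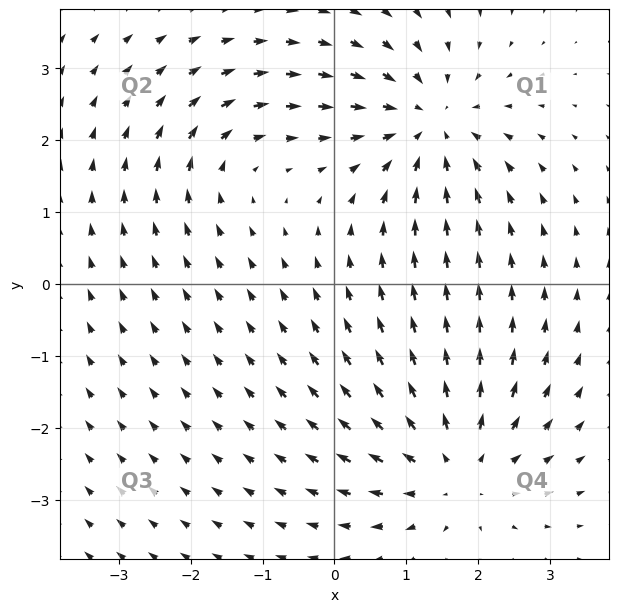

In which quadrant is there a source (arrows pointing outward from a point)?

Q4

The source sits at approximately (1.7, -2.6), which lies in quadrant Q4. The divergence there is about +4, positive as expected for a source.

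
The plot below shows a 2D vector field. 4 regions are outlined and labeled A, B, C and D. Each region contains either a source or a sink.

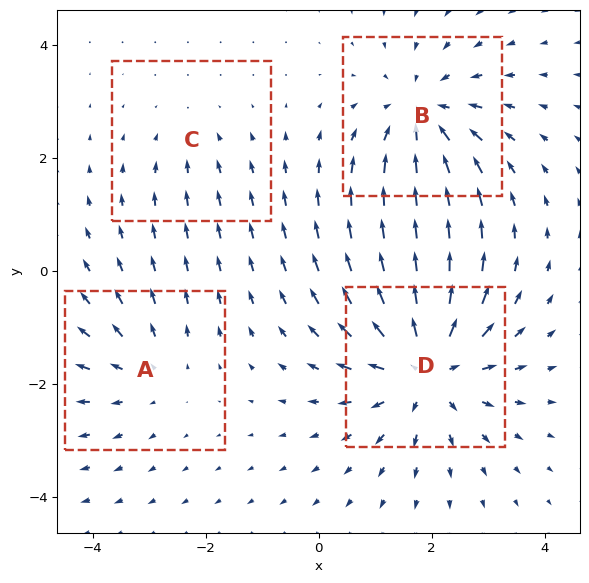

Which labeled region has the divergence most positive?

Divergence at each region's feature centre — A: about +3, B: about -5, C: about -2, D: about +6. Region D is most positive.

D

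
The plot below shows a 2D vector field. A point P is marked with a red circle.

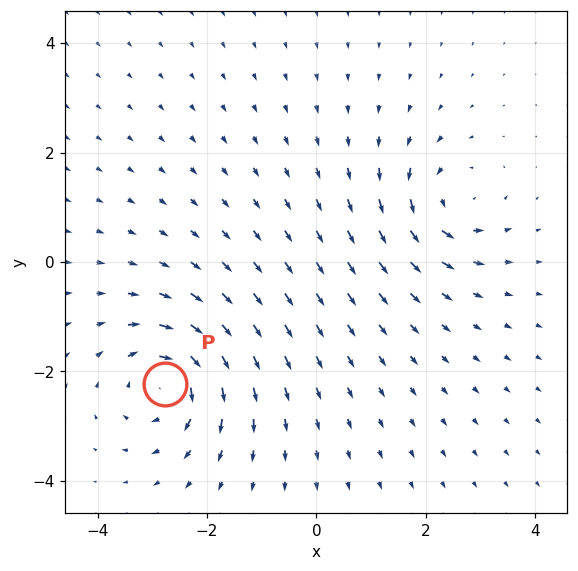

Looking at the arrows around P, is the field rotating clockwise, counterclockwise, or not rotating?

Near P at (-2.8, -2.2) the arrows circulate clockwise. The curl (z-component) there is about -6; negative curl means clockwise rotation.

clockwise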